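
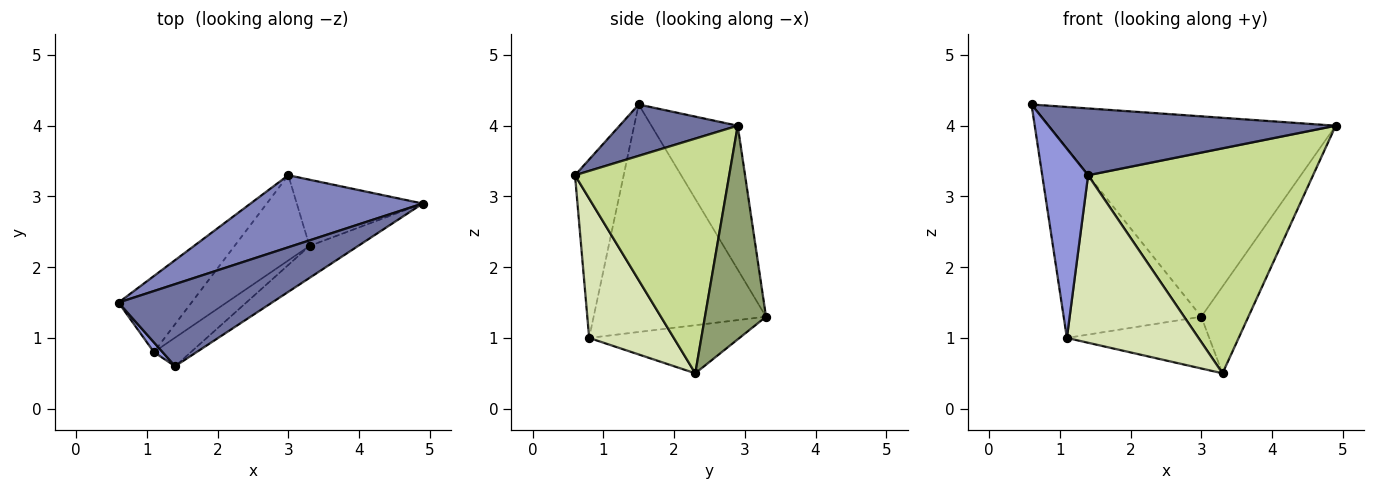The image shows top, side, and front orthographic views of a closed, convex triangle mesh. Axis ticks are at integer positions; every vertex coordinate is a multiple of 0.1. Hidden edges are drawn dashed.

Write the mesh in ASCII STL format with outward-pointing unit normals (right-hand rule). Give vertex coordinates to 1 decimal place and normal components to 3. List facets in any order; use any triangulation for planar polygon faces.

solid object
 facet normal 0.251 -0.611 0.751
  outer loop
   vertex 1.4 0.6 3.3
   vertex 4.9 2.9 4.0
   vertex 0.6 1.5 4.3
  endloop
 endfacet
 facet normal -0.272 0.906 0.326
  outer loop
   vertex 3.0 3.3 1.3
   vertex 0.6 1.5 4.3
   vertex 4.9 2.9 4.0
  endloop
 endfacet
 facet normal -0.727 -0.686 0.035
  outer loop
   vertex 1.1 0.8 1.0
   vertex 1.4 0.6 3.3
   vertex 0.6 1.5 4.3
  endloop
 endfacet
 facet normal -0.758 0.605 -0.243
  outer loop
   vertex 1.1 0.8 1.0
   vertex 0.6 1.5 4.3
   vertex 3.0 3.3 1.3
  endloop
 endfacet
 facet normal 0.717 0.554 -0.423
  outer loop
   vertex 3.3 2.3 0.5
   vertex 3.0 3.3 1.3
   vertex 4.9 2.9 4.0
  endloop
 endfacet
 facet normal -0.481 0.455 -0.749
  outer loop
   vertex 3.3 2.3 0.5
   vertex 1.1 0.8 1.0
   vertex 3.0 3.3 1.3
  endloop
 endfacet
 facet normal 0.562 -0.819 -0.116
  outer loop
   vertex 3.3 2.3 0.5
   vertex 4.9 2.9 4.0
   vertex 1.4 0.6 3.3
  endloop
 endfacet
 facet normal 0.535 -0.833 -0.142
  outer loop
   vertex 3.3 2.3 0.5
   vertex 1.4 0.6 3.3
   vertex 1.1 0.8 1.0
  endloop
 endfacet
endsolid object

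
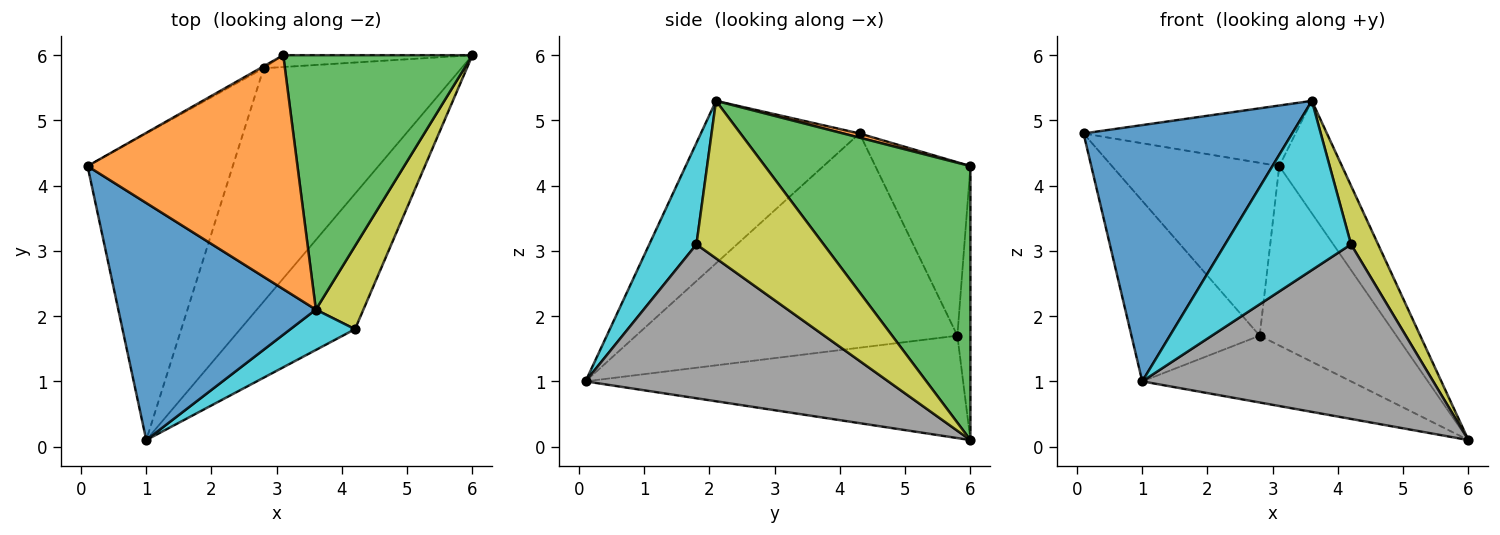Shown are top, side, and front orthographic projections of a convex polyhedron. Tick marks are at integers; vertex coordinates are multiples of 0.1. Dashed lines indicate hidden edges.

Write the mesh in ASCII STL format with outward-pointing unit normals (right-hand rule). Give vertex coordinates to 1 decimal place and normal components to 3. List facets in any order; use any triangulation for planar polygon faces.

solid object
 facet normal -0.488 -0.641 0.593
  outer loop
   vertex 3.6 2.1 5.3
   vertex 0.1 4.3 4.8
   vertex 1.0 0.1 1.0
  endloop
 endfacet
 facet normal 0.019 0.251 0.968
  outer loop
   vertex 3.1 6.0 4.3
   vertex 0.1 4.3 4.8
   vertex 3.6 2.1 5.3
  endloop
 endfacet
 facet normal 0.798 0.244 0.551
  outer loop
   vertex 3.1 6.0 4.3
   vertex 3.6 2.1 5.3
   vertex 6.0 6.0 0.1
  endloop
 endfacet
 facet normal -0.786 0.314 -0.533
  outer loop
   vertex 2.8 5.8 1.7
   vertex 1.0 0.1 1.0
   vertex 0.1 4.3 4.8
  endloop
 endfacet
 facet normal -0.446 0.246 -0.861
  outer loop
   vertex 2.8 5.8 1.7
   vertex 6.0 6.0 0.1
   vertex 1.0 0.1 1.0
  endloop
 endfacet
 facet normal -0.494 0.869 -0.010
  outer loop
   vertex 2.8 5.8 1.7
   vertex 0.1 4.3 4.8
   vertex 3.1 6.0 4.3
  endloop
 endfacet
 facet normal -0.095 0.993 -0.065
  outer loop
   vertex 2.8 5.8 1.7
   vertex 3.1 6.0 4.3
   vertex 6.0 6.0 0.1
  endloop
 endfacet
 facet normal 0.635 -0.610 -0.474
  outer loop
   vertex 4.2 1.8 3.1
   vertex 1.0 0.1 1.0
   vertex 6.0 6.0 0.1
  endloop
 endfacet
 facet normal 0.938 -0.200 0.283
  outer loop
   vertex 4.2 1.8 3.1
   vertex 6.0 6.0 0.1
   vertex 3.6 2.1 5.3
  endloop
 endfacet
 facet normal 0.342 -0.914 0.218
  outer loop
   vertex 4.2 1.8 3.1
   vertex 3.6 2.1 5.3
   vertex 1.0 0.1 1.0
  endloop
 endfacet
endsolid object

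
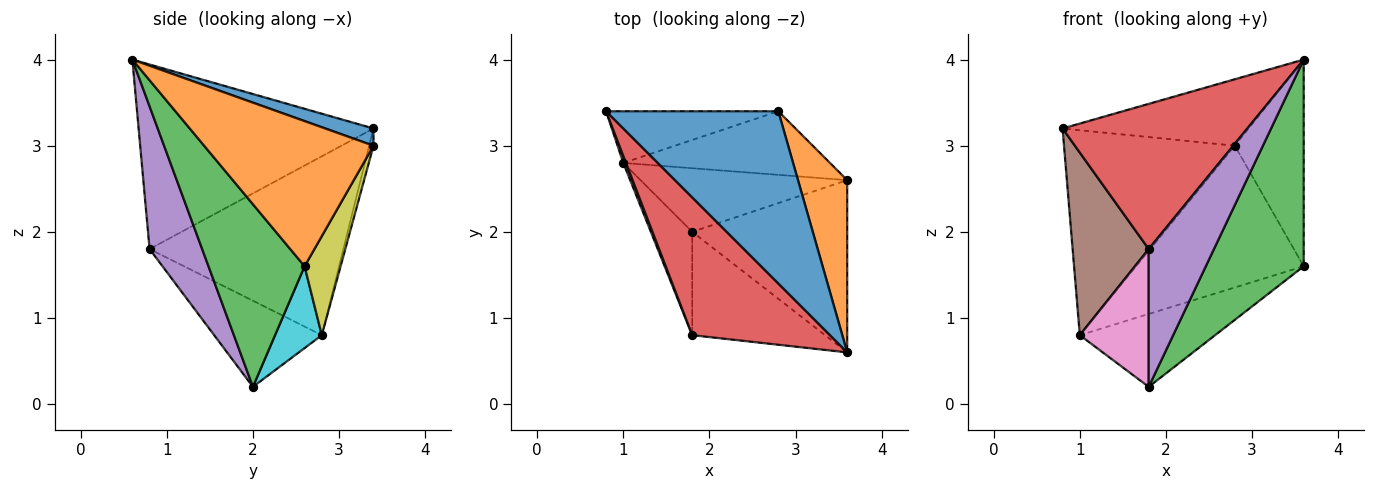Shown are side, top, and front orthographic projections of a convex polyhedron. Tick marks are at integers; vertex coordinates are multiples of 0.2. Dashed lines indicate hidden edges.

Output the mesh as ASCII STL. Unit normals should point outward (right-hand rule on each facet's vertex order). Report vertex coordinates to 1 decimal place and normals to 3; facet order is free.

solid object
 facet normal 0.093 0.358 0.929
  outer loop
   vertex 2.8 3.4 3.0
   vertex 0.8 3.4 3.2
   vertex 3.6 0.6 4.0
  endloop
 endfacet
 facet normal 0.884 0.359 0.300
  outer loop
   vertex 3.6 2.6 1.6
   vertex 2.8 3.4 3.0
   vertex 3.6 0.6 4.0
  endloop
 endfacet
 facet normal 0.602 -0.613 -0.511
  outer loop
   vertex 3.6 2.6 1.6
   vertex 3.6 0.6 4.0
   vertex 1.8 2.0 0.2
  endloop
 endfacet
 facet normal -0.678 -0.533 0.506
  outer loop
   vertex 1.8 0.8 1.8
   vertex 3.6 0.6 4.0
   vertex 0.8 3.4 3.2
  endloop
 endfacet
 facet normal 0.542 -0.672 -0.504
  outer loop
   vertex 1.8 0.8 1.8
   vertex 1.8 2.0 0.2
   vertex 3.6 0.6 4.0
  endloop
 endfacet
 facet normal -0.931 -0.365 0.014
  outer loop
   vertex 1.0 2.8 0.8
   vertex 1.8 0.8 1.8
   vertex 0.8 3.4 3.2
  endloop
 endfacet
 facet normal -0.781 -0.500 -0.375
  outer loop
   vertex 1.0 2.8 0.8
   vertex 1.8 2.0 0.2
   vertex 1.8 0.8 1.8
  endloop
 endfacet
 facet normal -0.024 0.969 -0.244
  outer loop
   vertex 1.0 2.8 0.8
   vertex 0.8 3.4 3.2
   vertex 2.8 3.4 3.0
  endloop
 endfacet
 facet normal 0.192 0.895 -0.402
  outer loop
   vertex 1.0 2.8 0.8
   vertex 2.8 3.4 3.0
   vertex 3.6 2.6 1.6
  endloop
 endfacet
 facet normal 0.252 0.729 -0.636
  outer loop
   vertex 1.0 2.8 0.8
   vertex 3.6 2.6 1.6
   vertex 1.8 2.0 0.2
  endloop
 endfacet
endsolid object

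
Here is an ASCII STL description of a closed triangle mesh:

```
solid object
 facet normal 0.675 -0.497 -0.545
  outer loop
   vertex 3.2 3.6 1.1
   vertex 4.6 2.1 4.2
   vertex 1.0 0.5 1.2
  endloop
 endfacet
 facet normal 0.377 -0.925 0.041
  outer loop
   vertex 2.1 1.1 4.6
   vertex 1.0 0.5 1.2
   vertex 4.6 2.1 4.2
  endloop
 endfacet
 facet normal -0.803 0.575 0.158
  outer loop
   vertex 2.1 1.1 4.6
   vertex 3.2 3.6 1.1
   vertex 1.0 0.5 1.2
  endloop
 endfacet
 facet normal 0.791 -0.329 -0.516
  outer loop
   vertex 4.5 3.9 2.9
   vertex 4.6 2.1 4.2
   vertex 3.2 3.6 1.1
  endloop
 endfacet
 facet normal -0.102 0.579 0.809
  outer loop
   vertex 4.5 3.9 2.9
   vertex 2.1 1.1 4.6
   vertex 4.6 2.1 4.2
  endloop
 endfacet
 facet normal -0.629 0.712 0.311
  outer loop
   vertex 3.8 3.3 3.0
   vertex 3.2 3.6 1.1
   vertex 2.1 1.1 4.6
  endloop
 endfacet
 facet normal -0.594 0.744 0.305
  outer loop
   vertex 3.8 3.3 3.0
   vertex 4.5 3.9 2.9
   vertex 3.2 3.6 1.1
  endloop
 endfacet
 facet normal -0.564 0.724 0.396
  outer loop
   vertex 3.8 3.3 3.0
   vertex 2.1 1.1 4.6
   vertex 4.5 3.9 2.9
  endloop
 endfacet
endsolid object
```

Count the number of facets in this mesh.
8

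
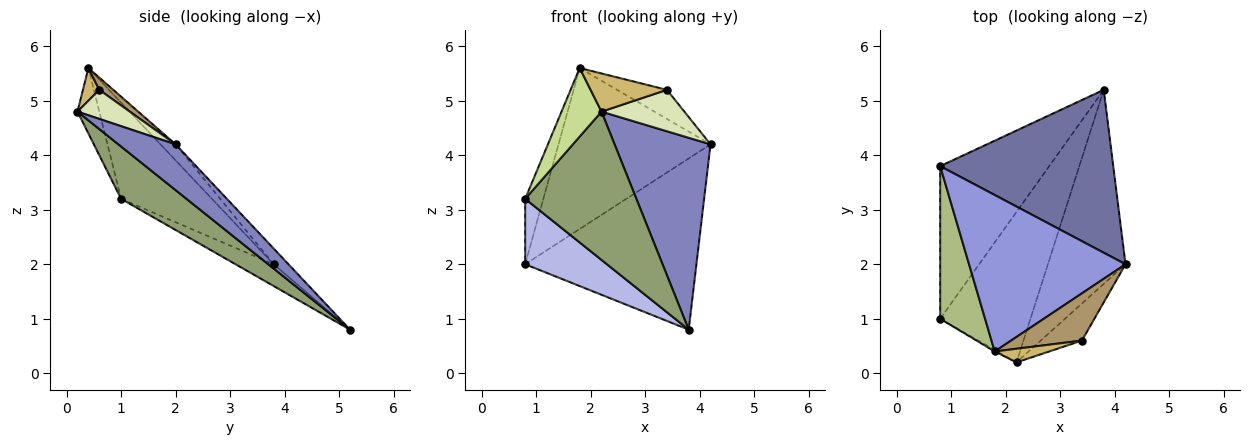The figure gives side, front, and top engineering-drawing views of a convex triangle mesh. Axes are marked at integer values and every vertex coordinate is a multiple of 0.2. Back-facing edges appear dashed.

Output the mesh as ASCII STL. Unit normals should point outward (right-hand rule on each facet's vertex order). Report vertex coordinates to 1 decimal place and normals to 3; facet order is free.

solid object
 facet normal -0.062 0.723 0.688
  outer loop
   vertex 3.8 5.2 0.8
   vertex 0.8 3.8 2.0
   vertex 4.2 2.0 4.2
  endloop
 endfacet
 facet normal 0.387 -0.648 -0.656
  outer loop
   vertex 2.2 0.2 4.8
   vertex 3.8 5.2 0.8
   vertex 4.2 2.0 4.2
  endloop
 endfacet
 facet normal -0.071 0.715 0.695
  outer loop
   vertex 1.8 0.4 5.6
   vertex 4.2 2.0 4.2
   vertex 0.8 3.8 2.0
  endloop
 endfacet
 facet normal -0.181 -0.387 -0.904
  outer loop
   vertex 0.8 1.0 3.2
   vertex 0.8 3.8 2.0
   vertex 3.8 5.2 0.8
  endloop
 endfacet
 facet normal 0.382 -0.649 -0.658
  outer loop
   vertex 0.8 1.0 3.2
   vertex 3.8 5.2 0.8
   vertex 2.2 0.2 4.8
  endloop
 endfacet
 facet normal -0.892 0.178 0.416
  outer loop
   vertex 0.8 1.0 3.2
   vertex 1.8 0.4 5.6
   vertex 0.8 3.8 2.0
  endloop
 endfacet
 facet normal -0.479 -0.878 -0.020
  outer loop
   vertex 0.8 1.0 3.2
   vertex 2.2 0.2 4.8
   vertex 1.8 0.4 5.6
  endloop
 endfacet
 facet normal 0.426 -0.674 -0.603
  outer loop
   vertex 3.4 0.6 5.2
   vertex 2.2 0.2 4.8
   vertex 4.2 2.0 4.2
  endloop
 endfacet
 facet normal 0.146 0.518 0.843
  outer loop
   vertex 3.4 0.6 5.2
   vertex 4.2 2.0 4.2
   vertex 1.8 0.4 5.6
  endloop
 endfacet
 facet normal 0.198 -0.923 0.330
  outer loop
   vertex 3.4 0.6 5.2
   vertex 1.8 0.4 5.6
   vertex 2.2 0.2 4.8
  endloop
 endfacet
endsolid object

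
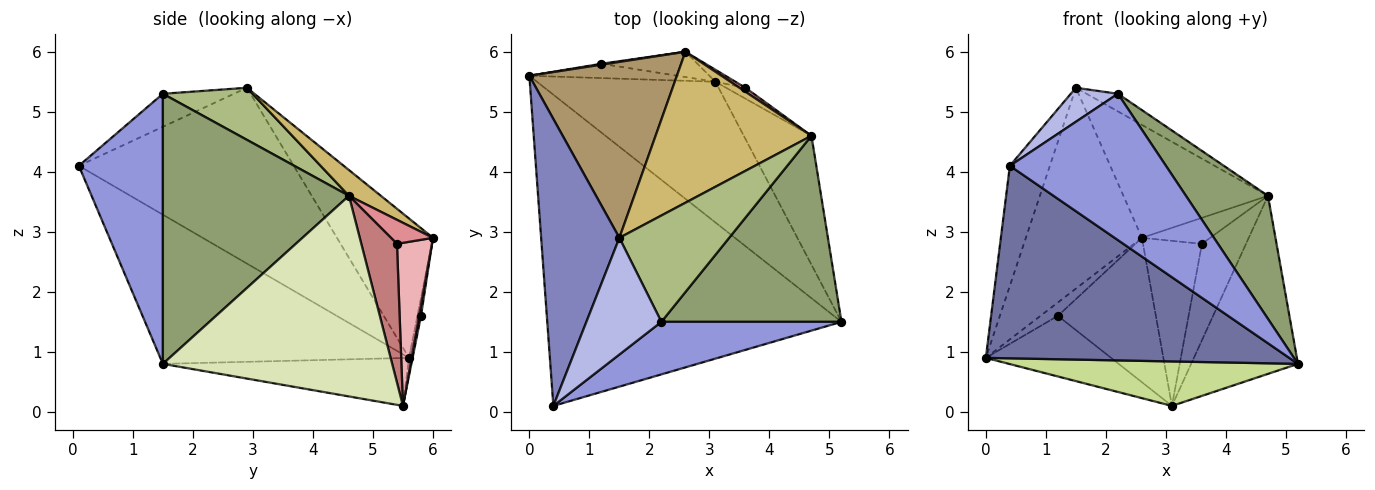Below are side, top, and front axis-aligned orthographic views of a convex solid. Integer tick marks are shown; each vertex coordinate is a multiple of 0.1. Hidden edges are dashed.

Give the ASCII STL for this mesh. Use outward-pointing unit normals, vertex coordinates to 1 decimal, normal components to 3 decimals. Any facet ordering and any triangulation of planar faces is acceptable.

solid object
 facet normal -0.396 -0.483 -0.781
  outer loop
   vertex 0.4 0.1 4.1
   vertex 0.0 5.6 0.9
   vertex 5.2 1.5 0.8
  endloop
 endfacet
 facet normal -0.901 0.168 0.401
  outer loop
   vertex 1.5 2.9 5.4
   vertex 0.0 5.6 0.9
   vertex 0.4 0.1 4.1
  endloop
 endfacet
 facet normal 0.452 -0.840 0.301
  outer loop
   vertex 2.2 1.5 5.3
   vertex 0.4 0.1 4.1
   vertex 5.2 1.5 0.8
  endloop
 endfacet
 facet normal -0.389 -0.258 0.884
  outer loop
   vertex 2.2 1.5 5.3
   vertex 1.5 2.9 5.4
   vertex 0.4 0.1 4.1
  endloop
 endfacet
 facet normal 0.781 -0.344 0.521
  outer loop
   vertex 2.2 1.5 5.3
   vertex 5.2 1.5 0.8
   vertex 4.7 4.6 3.6
  endloop
 endfacet
 facet normal 0.424 0.148 0.894
  outer loop
   vertex 2.2 1.5 5.3
   vertex 4.7 4.6 3.6
   vertex 1.5 2.9 5.4
  endloop
 endfacet
 facet normal -0.248 -0.292 -0.924
  outer loop
   vertex 3.1 5.5 0.1
   vertex 5.2 1.5 0.8
   vertex 0.0 5.6 0.9
  endloop
 endfacet
 facet normal 0.867 0.404 -0.292
  outer loop
   vertex 3.1 5.5 0.1
   vertex 4.7 4.6 3.6
   vertex 5.2 1.5 0.8
  endloop
 endfacet
 facet normal -0.529 0.639 0.559
  outer loop
   vertex 2.6 6.0 2.9
   vertex 0.0 5.6 0.9
   vertex 1.5 2.9 5.4
  endloop
 endfacet
 facet normal 0.131 0.594 0.794
  outer loop
   vertex 2.6 6.0 2.9
   vertex 1.5 2.9 5.4
   vertex 4.7 4.6 3.6
  endloop
 endfacet
 facet normal -0.028 0.973 -0.230
  outer loop
   vertex 1.2 5.8 1.6
   vertex 3.1 5.5 0.1
   vertex 0.0 5.6 0.9
  endloop
 endfacet
 facet normal -0.202 0.977 0.067
  outer loop
   vertex 1.2 5.8 1.6
   vertex 0.0 5.6 0.9
   vertex 2.6 6.0 2.9
  endloop
 endfacet
 facet normal 0.019 0.985 -0.172
  outer loop
   vertex 1.2 5.8 1.6
   vertex 2.6 6.0 2.9
   vertex 3.1 5.5 0.1
  endloop
 endfacet
 facet normal 0.627 0.774 -0.087
  outer loop
   vertex 3.6 5.4 2.8
   vertex 4.7 4.6 3.6
   vertex 3.1 5.5 0.1
  endloop
 endfacet
 facet normal 0.520 0.844 0.130
  outer loop
   vertex 3.6 5.4 2.8
   vertex 2.6 6.0 2.9
   vertex 4.7 4.6 3.6
  endloop
 endfacet
 facet normal 0.509 0.859 -0.062
  outer loop
   vertex 3.6 5.4 2.8
   vertex 3.1 5.5 0.1
   vertex 2.6 6.0 2.9
  endloop
 endfacet
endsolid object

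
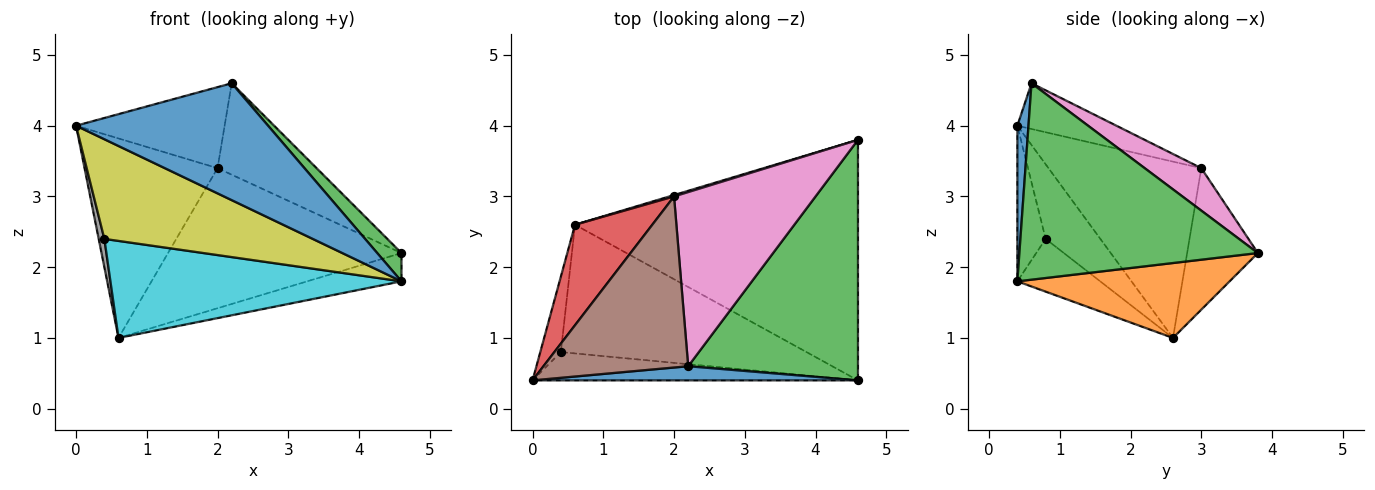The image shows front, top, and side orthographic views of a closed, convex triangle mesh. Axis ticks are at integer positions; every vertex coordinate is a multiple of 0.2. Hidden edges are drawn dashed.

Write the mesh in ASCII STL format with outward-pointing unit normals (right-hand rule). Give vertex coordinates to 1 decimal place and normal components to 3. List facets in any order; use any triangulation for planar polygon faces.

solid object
 facet normal 0.057 -0.991 0.120
  outer loop
   vertex 4.6 0.4 1.8
   vertex 2.2 0.6 4.6
   vertex 0.0 0.4 4.0
  endloop
 endfacet
 facet normal 0.254 0.113 -0.961
  outer loop
   vertex 4.6 0.4 1.8
   vertex 0.6 2.6 1.0
   vertex 4.6 3.8 2.2
  endloop
 endfacet
 facet normal 0.754 -0.077 0.652
  outer loop
   vertex 4.6 0.4 1.8
   vertex 4.6 3.8 2.2
   vertex 2.2 0.6 4.6
  endloop
 endfacet
 facet normal -0.716 0.623 0.314
  outer loop
   vertex 2.0 3.0 3.4
   vertex 0.6 2.6 1.0
   vertex 0.0 0.4 4.0
  endloop
 endfacet
 facet normal -0.290 0.957 0.010
  outer loop
   vertex 2.0 3.0 3.4
   vertex 4.6 3.8 2.2
   vertex 0.6 2.6 1.0
  endloop
 endfacet
 facet normal -0.274 0.412 0.869
  outer loop
   vertex 2.0 3.0 3.4
   vertex 0.0 0.4 4.0
   vertex 2.2 0.6 4.6
  endloop
 endfacet
 facet normal 0.257 0.449 0.856
  outer loop
   vertex 2.0 3.0 3.4
   vertex 2.2 0.6 4.6
   vertex 4.6 3.8 2.2
  endloop
 endfacet
 facet normal -0.959 -0.099 -0.265
  outer loop
   vertex 0.4 0.8 2.4
   vertex 0.0 0.4 4.0
   vertex 0.6 2.6 1.0
  endloop
 endfacet
 facet normal -0.130 -0.954 -0.271
  outer loop
   vertex 0.4 0.8 2.4
   vertex 4.6 0.4 1.8
   vertex 0.0 0.4 4.0
  endloop
 endfacet
 facet normal -0.169 -0.593 -0.787
  outer loop
   vertex 0.4 0.8 2.4
   vertex 0.6 2.6 1.0
   vertex 4.6 0.4 1.8
  endloop
 endfacet
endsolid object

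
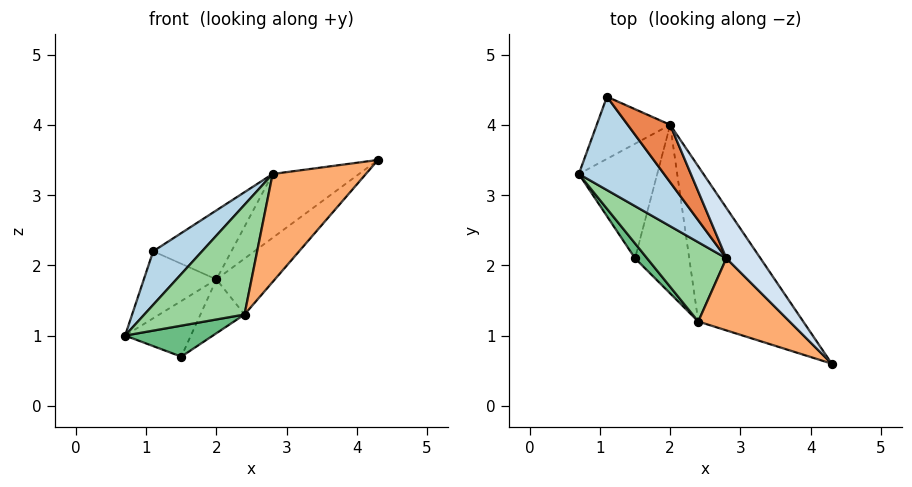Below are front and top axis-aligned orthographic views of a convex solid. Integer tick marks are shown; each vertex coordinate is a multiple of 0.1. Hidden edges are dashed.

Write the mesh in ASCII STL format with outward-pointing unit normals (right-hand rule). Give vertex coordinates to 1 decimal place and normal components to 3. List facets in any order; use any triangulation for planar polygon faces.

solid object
 facet normal 0.024 0.733 -0.680
  outer loop
   vertex 2.0 4.0 1.8
   vertex 0.7 3.3 1.0
   vertex 1.1 4.4 2.2
  endloop
 endfacet
 facet normal 0.303 0.416 -0.857
  outer loop
   vertex 2.0 4.0 1.8
   vertex 1.5 2.1 0.7
   vertex 0.7 3.3 1.0
  endloop
 endfacet
 facet normal -0.777 -0.313 0.546
  outer loop
   vertex 2.8 2.1 3.3
   vertex 1.1 4.4 2.2
   vertex 0.7 3.3 1.0
  endloop
 endfacet
 facet normal 0.575 0.642 0.507
  outer loop
   vertex 2.8 2.1 3.3
   vertex 4.3 0.6 3.5
   vertex 2.0 4.0 1.8
  endloop
 endfacet
 facet normal 0.531 0.651 0.542
  outer loop
   vertex 2.8 2.1 3.3
   vertex 2.0 4.0 1.8
   vertex 1.1 4.4 2.2
  endloop
 endfacet
 facet normal -0.671 -0.616 0.412
  outer loop
   vertex 2.4 1.2 1.3
   vertex 4.3 0.6 3.5
   vertex 2.8 2.1 3.3
  endloop
 endfacet
 facet normal 0.767 0.217 -0.603
  outer loop
   vertex 2.4 1.2 1.3
   vertex 2.0 4.0 1.8
   vertex 4.3 0.6 3.5
  endloop
 endfacet
 facet normal 0.685 0.222 -0.694
  outer loop
   vertex 2.4 1.2 1.3
   vertex 1.5 2.1 0.7
   vertex 2.0 4.0 1.8
  endloop
 endfacet
 facet normal -0.766 -0.580 0.278
  outer loop
   vertex 2.4 1.2 1.3
   vertex 0.7 3.3 1.0
   vertex 1.5 2.1 0.7
  endloop
 endfacet
 facet normal -0.741 -0.544 0.393
  outer loop
   vertex 2.4 1.2 1.3
   vertex 2.8 2.1 3.3
   vertex 0.7 3.3 1.0
  endloop
 endfacet
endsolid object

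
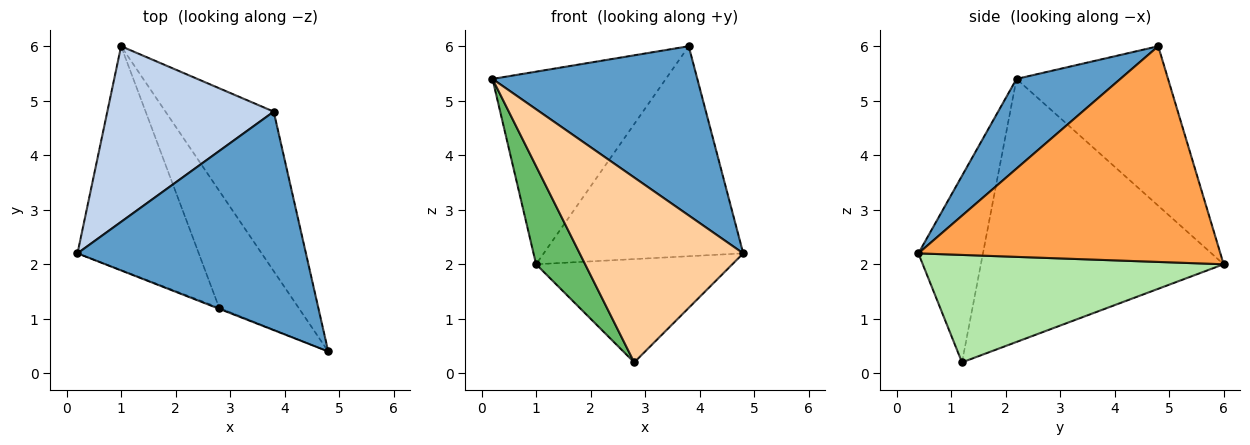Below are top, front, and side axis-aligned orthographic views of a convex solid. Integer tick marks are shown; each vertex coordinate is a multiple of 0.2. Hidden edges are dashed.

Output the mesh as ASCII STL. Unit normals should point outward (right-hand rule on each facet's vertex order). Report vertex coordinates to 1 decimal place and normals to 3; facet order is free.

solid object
 facet normal 0.296 -0.585 0.755
  outer loop
   vertex 3.8 4.8 6.0
   vertex 0.2 2.2 5.4
   vertex 4.8 0.4 2.2
  endloop
 endfacet
 facet normal -0.543 0.621 0.566
  outer loop
   vertex 3.8 4.8 6.0
   vertex 1.0 6.0 2.0
   vertex 0.2 2.2 5.4
  endloop
 endfacet
 facet normal 0.770 0.508 -0.386
  outer loop
   vertex 3.8 4.8 6.0
   vertex 4.8 0.4 2.2
   vertex 1.0 6.0 2.0
  endloop
 endfacet
 facet normal -0.367 -0.930 -0.005
  outer loop
   vertex 2.8 1.2 0.2
   vertex 4.8 0.4 2.2
   vertex 0.2 2.2 5.4
  endloop
 endfacet
 facet normal -0.893 -0.180 -0.412
  outer loop
   vertex 2.8 1.2 0.2
   vertex 0.2 2.2 5.4
   vertex 1.0 6.0 2.0
  endloop
 endfacet
 facet normal 0.712 0.464 -0.526
  outer loop
   vertex 2.8 1.2 0.2
   vertex 1.0 6.0 2.0
   vertex 4.8 0.4 2.2
  endloop
 endfacet
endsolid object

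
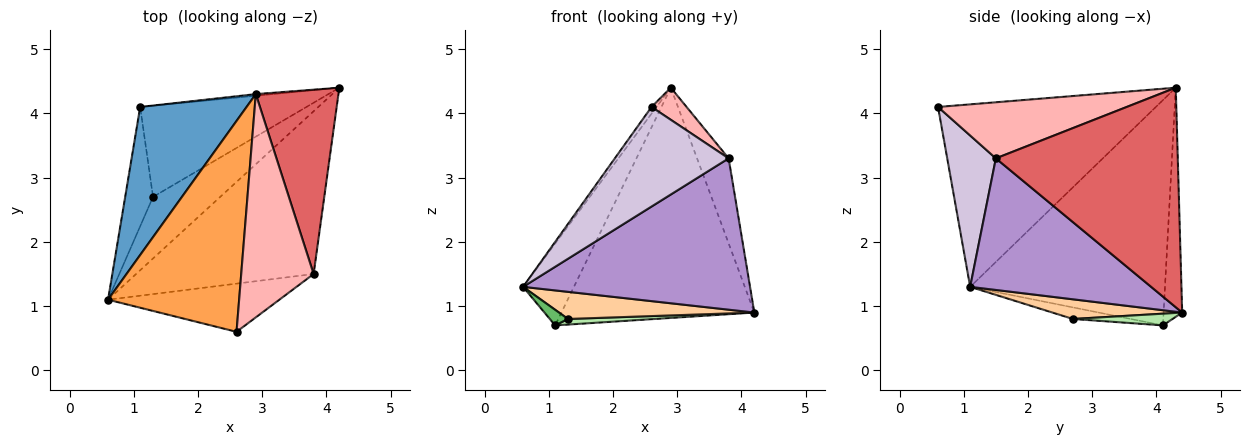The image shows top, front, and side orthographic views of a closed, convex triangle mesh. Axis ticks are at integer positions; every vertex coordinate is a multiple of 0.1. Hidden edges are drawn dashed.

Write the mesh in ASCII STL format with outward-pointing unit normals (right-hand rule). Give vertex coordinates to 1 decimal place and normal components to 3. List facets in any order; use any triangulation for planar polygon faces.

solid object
 facet normal -0.880 0.230 0.416
  outer loop
   vertex 2.9 4.3 4.4
   vertex 1.1 4.1 0.7
   vertex 0.6 1.1 1.3
  endloop
 endfacet
 facet normal -0.096 0.995 -0.007
  outer loop
   vertex 2.9 4.3 4.4
   vertex 4.2 4.4 0.9
   vertex 1.1 4.1 0.7
  endloop
 endfacet
 facet normal -0.812 0.019 0.583
  outer loop
   vertex 2.6 0.6 4.1
   vertex 2.9 4.3 4.4
   vertex 0.6 1.1 1.3
  endloop
 endfacet
 facet normal 0.259 -0.389 -0.884
  outer loop
   vertex 1.3 2.7 0.8
   vertex 4.2 4.4 0.9
   vertex 0.6 1.1 1.3
  endloop
 endfacet
 facet normal -0.381 -0.120 -0.917
  outer loop
   vertex 1.3 2.7 0.8
   vertex 0.6 1.1 1.3
   vertex 1.1 4.1 0.7
  endloop
 endfacet
 facet normal 0.070 -0.061 -0.996
  outer loop
   vertex 1.3 2.7 0.8
   vertex 1.1 4.1 0.7
   vertex 4.2 4.4 0.9
  endloop
 endfacet
 facet normal 0.924 0.160 0.348
  outer loop
   vertex 3.8 1.5 3.3
   vertex 4.2 4.4 0.9
   vertex 2.9 4.3 4.4
  endloop
 endfacet
 facet normal 0.608 -0.113 0.786
  outer loop
   vertex 3.8 1.5 3.3
   vertex 2.9 4.3 4.4
   vertex 2.6 0.6 4.1
  endloop
 endfacet
 facet normal 0.477 -0.598 -0.644
  outer loop
   vertex 3.8 1.5 3.3
   vertex 0.6 1.1 1.3
   vertex 4.2 4.4 0.9
  endloop
 endfacet
 facet normal 0.359 -0.840 -0.407
  outer loop
   vertex 3.8 1.5 3.3
   vertex 2.6 0.6 4.1
   vertex 0.6 1.1 1.3
  endloop
 endfacet
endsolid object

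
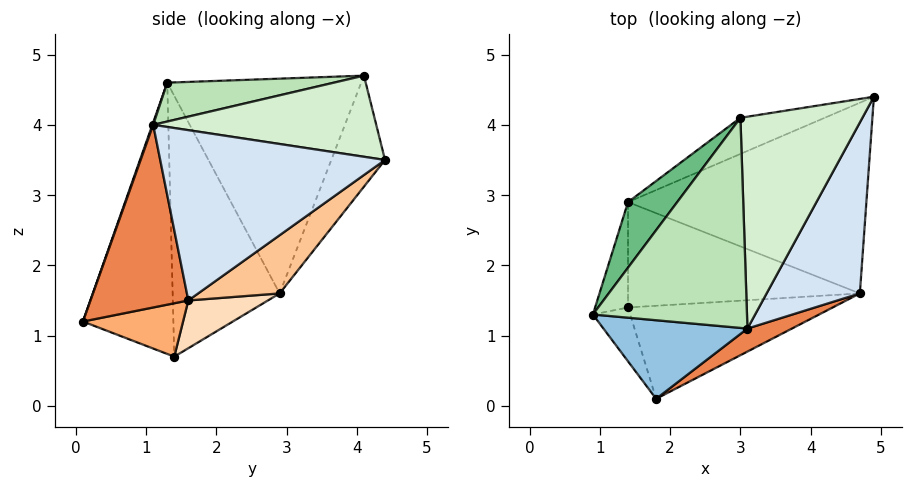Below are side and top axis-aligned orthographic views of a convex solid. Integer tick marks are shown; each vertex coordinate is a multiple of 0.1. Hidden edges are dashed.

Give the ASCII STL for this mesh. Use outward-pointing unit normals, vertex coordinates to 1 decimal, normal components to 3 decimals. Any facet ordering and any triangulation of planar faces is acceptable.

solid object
 facet normal -0.933 -0.336 -0.128
  outer loop
   vertex 1.4 1.4 0.7
   vertex 1.8 0.1 1.2
   vertex 0.9 1.3 4.6
  endloop
 endfacet
 facet normal 0.005 -0.943 0.334
  outer loop
   vertex 3.1 1.1 4.0
   vertex 0.9 1.3 4.6
   vertex 1.8 0.1 1.2
  endloop
 endfacet
 facet normal -0.989 0.075 -0.125
  outer loop
   vertex 1.4 2.9 1.6
   vertex 1.4 1.4 0.7
   vertex 0.9 1.3 4.6
  endloop
 endfacet
 facet normal 0.813 -0.376 0.445
  outer loop
   vertex 4.7 1.6 1.5
   vertex 4.9 4.4 3.5
   vertex 3.1 1.1 4.0
  endloop
 endfacet
 facet normal 0.448 -0.887 0.109
  outer loop
   vertex 4.7 1.6 1.5
   vertex 3.1 1.1 4.0
   vertex 1.8 0.1 1.2
  endloop
 endfacet
 facet normal 0.242 -0.282 -0.928
  outer loop
   vertex 4.7 1.6 1.5
   vertex 1.8 0.1 1.2
   vertex 1.4 1.4 0.7
  endloop
 endfacet
 facet normal 0.196 0.561 -0.804
  outer loop
   vertex 4.7 1.6 1.5
   vertex 1.4 2.9 1.6
   vertex 4.9 4.4 3.5
  endloop
 endfacet
 facet normal 0.174 0.507 -0.844
  outer loop
   vertex 4.7 1.6 1.5
   vertex 1.4 1.4 0.7
   vertex 1.4 2.9 1.6
  endloop
 endfacet
 facet normal -0.790 0.586 0.181
  outer loop
   vertex 3.0 4.1 4.7
   vertex 1.4 2.9 1.6
   vertex 0.9 1.3 4.6
  endloop
 endfacet
 facet normal -0.284 0.934 -0.215
  outer loop
   vertex 3.0 4.1 4.7
   vertex 4.9 4.4 3.5
   vertex 1.4 2.9 1.6
  endloop
 endfacet
 facet normal 0.239 -0.213 0.947
  outer loop
   vertex 3.0 4.1 4.7
   vertex 0.9 1.3 4.6
   vertex 3.1 1.1 4.0
  endloop
 endfacet
 facet normal 0.545 -0.173 0.820
  outer loop
   vertex 3.0 4.1 4.7
   vertex 3.1 1.1 4.0
   vertex 4.9 4.4 3.5
  endloop
 endfacet
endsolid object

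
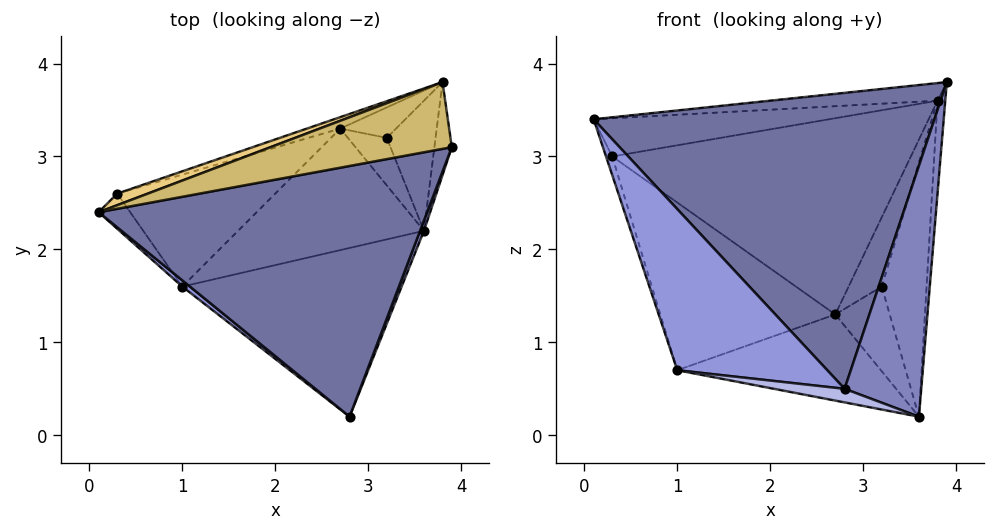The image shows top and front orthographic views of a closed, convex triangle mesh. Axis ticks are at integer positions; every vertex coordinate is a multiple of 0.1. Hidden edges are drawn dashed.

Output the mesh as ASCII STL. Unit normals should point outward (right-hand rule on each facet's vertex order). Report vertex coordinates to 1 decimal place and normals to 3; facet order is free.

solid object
 facet normal 0.072 -0.761 0.645
  outer loop
   vertex 2.8 0.2 0.5
   vertex 3.9 3.1 3.8
   vertex 0.1 2.4 3.4
  endloop
 endfacet
 facet normal 0.929 -0.369 0.015
  outer loop
   vertex 3.6 2.2 0.2
   vertex 3.9 3.1 3.8
   vertex 2.8 0.2 0.5
  endloop
 endfacet
 facet normal -0.612 -0.791 0.030
  outer loop
   vertex 1.0 1.6 0.7
   vertex 2.8 0.2 0.5
   vertex 0.1 2.4 3.4
  endloop
 endfacet
 facet normal -0.171 -0.079 -0.982
  outer loop
   vertex 1.0 1.6 0.7
   vertex 3.6 2.2 0.2
   vertex 2.8 0.2 0.5
  endloop
 endfacet
 facet normal -0.279 0.555 -0.783
  outer loop
   vertex 2.7 3.3 1.3
   vertex 3.6 2.2 0.2
   vertex 1.0 1.6 0.7
  endloop
 endfacet
 facet normal -0.913 0.191 -0.361
  outer loop
   vertex 0.3 2.6 3.0
   vertex 1.0 1.6 0.7
   vertex 0.1 2.4 3.4
  endloop
 endfacet
 facet normal -0.537 0.702 -0.468
  outer loop
   vertex 0.3 2.6 3.0
   vertex 2.7 3.3 1.3
   vertex 1.0 1.6 0.7
  endloop
 endfacet
 facet normal 0.988 0.110 -0.110
  outer loop
   vertex 3.8 3.8 3.6
   vertex 3.9 3.1 3.8
   vertex 3.6 2.2 0.2
  endloop
 endfacet
 facet normal -0.315 0.947 -0.055
  outer loop
   vertex 3.8 3.8 3.6
   vertex 2.7 3.3 1.3
   vertex 0.3 2.6 3.0
  endloop
 endfacet
 facet normal -0.147 0.252 0.956
  outer loop
   vertex 3.8 3.8 3.6
   vertex 0.1 2.4 3.4
   vertex 3.9 3.1 3.8
  endloop
 endfacet
 facet normal -0.353 0.895 0.271
  outer loop
   vertex 3.8 3.8 3.6
   vertex 0.3 2.6 3.0
   vertex 0.1 2.4 3.4
  endloop
 endfacet
 facet normal 0.424 0.790 -0.443
  outer loop
   vertex 3.2 3.2 1.6
   vertex 3.6 2.2 0.2
   vertex 2.7 3.3 1.3
  endloop
 endfacet
 facet normal 0.533 0.753 -0.386
  outer loop
   vertex 3.2 3.2 1.6
   vertex 3.8 3.8 3.6
   vertex 3.6 2.2 0.2
  endloop
 endfacet
 facet normal 0.391 0.843 -0.370
  outer loop
   vertex 3.2 3.2 1.6
   vertex 2.7 3.3 1.3
   vertex 3.8 3.8 3.6
  endloop
 endfacet
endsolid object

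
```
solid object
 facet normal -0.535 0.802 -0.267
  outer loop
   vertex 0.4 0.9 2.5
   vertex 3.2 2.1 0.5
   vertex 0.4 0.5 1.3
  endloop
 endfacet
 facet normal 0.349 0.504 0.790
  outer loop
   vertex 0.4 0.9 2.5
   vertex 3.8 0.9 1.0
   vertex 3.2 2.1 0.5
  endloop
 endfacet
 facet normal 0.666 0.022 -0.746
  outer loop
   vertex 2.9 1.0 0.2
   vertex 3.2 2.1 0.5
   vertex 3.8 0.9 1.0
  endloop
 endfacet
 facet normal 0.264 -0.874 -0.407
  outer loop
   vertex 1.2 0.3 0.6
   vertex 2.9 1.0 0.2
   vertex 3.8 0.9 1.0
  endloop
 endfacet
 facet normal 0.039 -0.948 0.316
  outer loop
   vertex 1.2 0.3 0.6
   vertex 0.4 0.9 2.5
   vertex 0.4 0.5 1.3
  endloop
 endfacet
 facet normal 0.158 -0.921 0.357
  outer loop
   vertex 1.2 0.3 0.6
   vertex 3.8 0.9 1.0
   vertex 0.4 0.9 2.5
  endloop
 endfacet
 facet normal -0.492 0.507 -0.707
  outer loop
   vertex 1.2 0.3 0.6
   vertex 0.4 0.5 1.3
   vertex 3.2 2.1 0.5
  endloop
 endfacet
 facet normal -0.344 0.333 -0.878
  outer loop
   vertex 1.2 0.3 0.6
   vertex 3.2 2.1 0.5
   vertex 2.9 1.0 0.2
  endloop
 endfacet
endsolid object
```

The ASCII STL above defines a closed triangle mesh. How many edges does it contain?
12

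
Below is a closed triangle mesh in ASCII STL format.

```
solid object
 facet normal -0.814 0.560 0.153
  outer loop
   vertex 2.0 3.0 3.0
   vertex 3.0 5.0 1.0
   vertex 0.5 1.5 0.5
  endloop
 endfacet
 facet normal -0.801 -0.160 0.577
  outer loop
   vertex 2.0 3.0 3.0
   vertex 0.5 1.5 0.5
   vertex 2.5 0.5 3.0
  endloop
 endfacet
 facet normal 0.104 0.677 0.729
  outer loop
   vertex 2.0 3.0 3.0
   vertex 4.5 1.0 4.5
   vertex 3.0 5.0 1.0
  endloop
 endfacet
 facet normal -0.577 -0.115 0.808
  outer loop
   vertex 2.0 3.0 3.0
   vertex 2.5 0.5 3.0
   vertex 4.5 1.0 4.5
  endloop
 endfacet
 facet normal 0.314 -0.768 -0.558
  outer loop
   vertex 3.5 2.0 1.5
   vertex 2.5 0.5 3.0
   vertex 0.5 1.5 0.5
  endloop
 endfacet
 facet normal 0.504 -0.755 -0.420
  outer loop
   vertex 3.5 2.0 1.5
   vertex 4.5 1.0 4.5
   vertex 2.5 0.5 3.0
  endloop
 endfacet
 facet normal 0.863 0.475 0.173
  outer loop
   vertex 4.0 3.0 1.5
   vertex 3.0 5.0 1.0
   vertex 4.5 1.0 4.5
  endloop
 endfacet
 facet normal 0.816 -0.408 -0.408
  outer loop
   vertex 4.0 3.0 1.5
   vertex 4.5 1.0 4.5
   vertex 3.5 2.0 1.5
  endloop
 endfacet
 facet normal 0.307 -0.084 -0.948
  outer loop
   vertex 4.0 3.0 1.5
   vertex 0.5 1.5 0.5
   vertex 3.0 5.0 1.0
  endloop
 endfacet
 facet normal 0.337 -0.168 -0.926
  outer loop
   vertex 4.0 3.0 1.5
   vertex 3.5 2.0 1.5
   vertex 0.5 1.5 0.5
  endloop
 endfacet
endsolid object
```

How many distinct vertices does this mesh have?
7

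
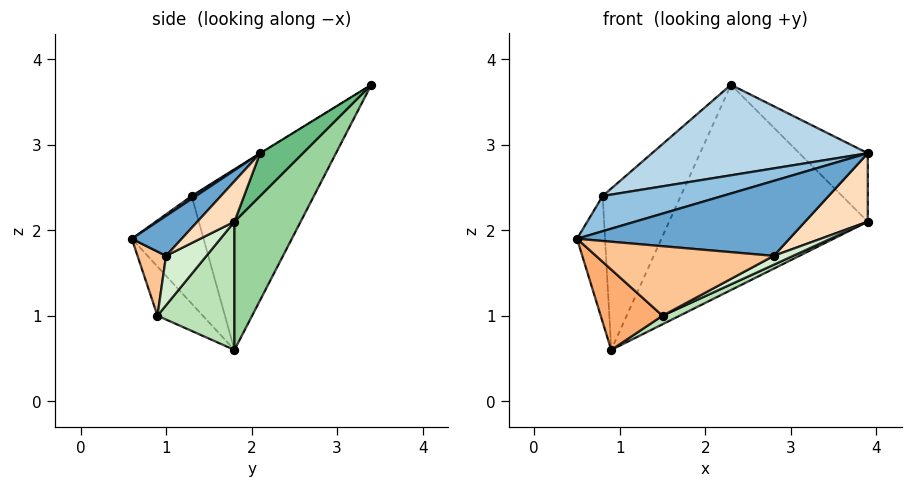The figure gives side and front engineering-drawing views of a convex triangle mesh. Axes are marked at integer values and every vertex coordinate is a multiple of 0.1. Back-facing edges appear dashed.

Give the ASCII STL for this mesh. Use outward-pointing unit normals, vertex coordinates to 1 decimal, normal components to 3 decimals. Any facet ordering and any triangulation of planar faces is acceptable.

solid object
 facet normal 0.189 -0.804 0.564
  outer loop
   vertex 2.8 1.0 1.7
   vertex 3.9 2.1 2.9
   vertex 0.5 0.6 1.9
  endloop
 endfacet
 facet normal 0.021 -0.587 0.809
  outer loop
   vertex 0.8 1.3 2.4
   vertex 0.5 0.6 1.9
   vertex 3.9 2.1 2.9
  endloop
 endfacet
 facet normal -0.002 -0.526 0.851
  outer loop
   vertex 0.8 1.3 2.4
   vertex 3.9 2.1 2.9
   vertex 2.3 3.4 3.7
  endloop
 endfacet
 facet normal -0.930 0.363 0.049
  outer loop
   vertex 0.8 1.3 2.4
   vertex 0.9 1.8 0.6
   vertex 0.5 0.6 1.9
  endloop
 endfacet
 facet normal -0.838 0.536 0.102
  outer loop
   vertex 0.8 1.3 2.4
   vertex 2.3 3.4 3.7
   vertex 0.9 1.8 0.6
  endloop
 endfacet
 facet normal -0.434 -0.591 -0.680
  outer loop
   vertex 1.5 0.9 1.0
   vertex 0.5 0.6 1.9
   vertex 0.9 1.8 0.6
  endloop
 endfacet
 facet normal 0.157 -0.976 -0.151
  outer loop
   vertex 1.5 0.9 1.0
   vertex 2.8 1.0 1.7
   vertex 0.5 0.6 1.9
  endloop
 endfacet
 facet normal 0.484 -0.819 0.307
  outer loop
   vertex 3.9 1.8 2.1
   vertex 3.9 2.1 2.9
   vertex 2.8 1.0 1.7
  endloop
 endfacet
 facet normal 0.505 0.808 -0.303
  outer loop
   vertex 3.9 1.8 2.1
   vertex 2.3 3.4 3.7
   vertex 3.9 2.1 2.9
  endloop
 endfacet
 facet normal 0.267 0.802 -0.535
  outer loop
   vertex 3.9 1.8 2.1
   vertex 0.9 1.8 0.6
   vertex 2.3 3.4 3.7
  endloop
 endfacet
 facet normal 0.445 -0.099 -0.890
  outer loop
   vertex 3.9 1.8 2.1
   vertex 1.5 0.9 1.0
   vertex 0.9 1.8 0.6
  endloop
 endfacet
 facet normal 0.475 -0.228 -0.850
  outer loop
   vertex 3.9 1.8 2.1
   vertex 2.8 1.0 1.7
   vertex 1.5 0.9 1.0
  endloop
 endfacet
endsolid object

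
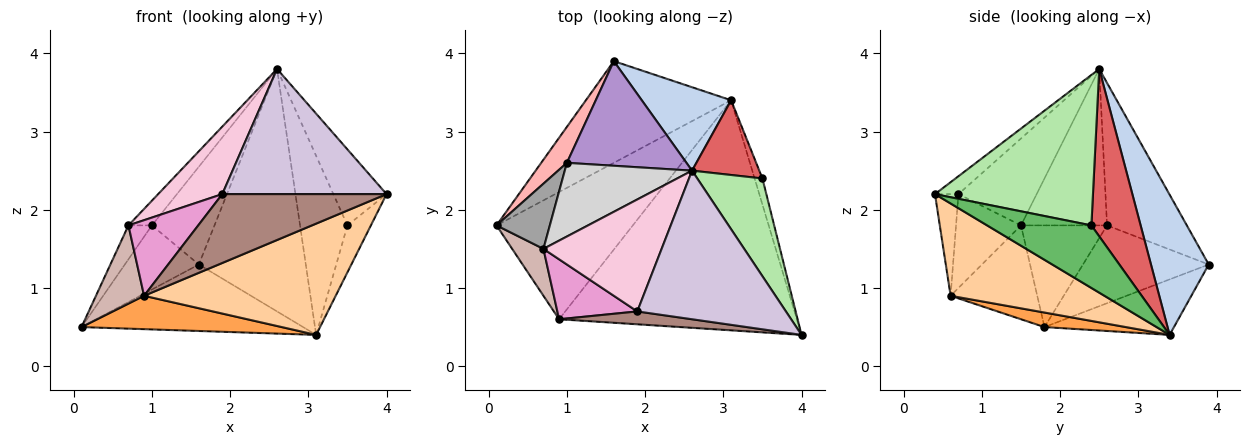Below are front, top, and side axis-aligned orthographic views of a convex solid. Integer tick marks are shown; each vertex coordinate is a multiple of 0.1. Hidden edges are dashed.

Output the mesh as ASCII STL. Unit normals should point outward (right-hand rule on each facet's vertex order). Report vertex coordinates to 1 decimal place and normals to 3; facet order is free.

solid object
 facet normal -0.305 0.521 -0.797
  outer loop
   vertex 1.6 3.9 1.3
   vertex 3.1 3.4 0.4
   vertex 0.1 1.8 0.5
  endloop
 endfacet
 facet normal 0.455 0.842 0.290
  outer loop
   vertex 1.6 3.9 1.3
   vertex 2.6 2.5 3.8
   vertex 3.1 3.4 0.4
  endloop
 endfacet
 facet normal 0.103 -0.252 -0.962
  outer loop
   vertex 0.9 0.6 0.9
   vertex 0.1 1.8 0.5
   vertex 3.1 3.4 0.4
  endloop
 endfacet
 facet normal 0.330 -0.411 -0.850
  outer loop
   vertex 0.9 0.6 0.9
   vertex 3.1 3.4 0.4
   vertex 4.0 0.4 2.2
  endloop
 endfacet
 facet normal 0.968 0.218 -0.121
  outer loop
   vertex 3.5 2.4 1.8
   vertex 4.0 0.4 2.2
   vertex 3.1 3.4 0.4
  endloop
 endfacet
 facet normal 0.877 0.295 0.380
  outer loop
   vertex 3.5 2.4 1.8
   vertex 2.6 2.5 3.8
   vertex 4.0 0.4 2.2
  endloop
 endfacet
 facet normal 0.692 0.666 0.278
  outer loop
   vertex 3.5 2.4 1.8
   vertex 3.1 3.4 0.4
   vertex 2.6 2.5 3.8
  endloop
 endfacet
 facet normal -0.829 0.488 0.274
  outer loop
   vertex 1.0 2.6 1.8
   vertex 1.6 3.9 1.3
   vertex 0.1 1.8 0.5
  endloop
 endfacet
 facet normal -0.657 0.515 0.551
  outer loop
   vertex 1.0 2.6 1.8
   vertex 2.6 2.5 3.8
   vertex 1.6 3.9 1.3
  endloop
 endfacet
 facet normal -0.092 -0.641 0.762
  outer loop
   vertex 1.9 0.7 2.2
   vertex 4.0 0.4 2.2
   vertex 2.6 2.5 3.8
  endloop
 endfacet
 facet normal -0.139 -0.973 0.182
  outer loop
   vertex 1.9 0.7 2.2
   vertex 0.9 0.6 0.9
   vertex 4.0 0.4 2.2
  endloop
 endfacet
 facet normal -0.839 -0.466 0.280
  outer loop
   vertex 0.7 1.5 1.8
   vertex 0.1 1.8 0.5
   vertex 0.9 0.6 0.9
  endloop
 endfacet
 facet normal -0.589 -0.633 0.502
  outer loop
   vertex 0.7 1.5 1.8
   vertex 0.9 0.6 0.9
   vertex 1.9 0.7 2.2
  endloop
 endfacet
 facet normal -0.533 -0.437 0.725
  outer loop
   vertex 0.7 1.5 1.8
   vertex 1.9 0.7 2.2
   vertex 2.6 2.5 3.8
  endloop
 endfacet
 facet normal -0.861 0.235 0.451
  outer loop
   vertex 0.7 1.5 1.8
   vertex 1.0 2.6 1.8
   vertex 0.1 1.8 0.5
  endloop
 endfacet
 facet normal -0.759 0.207 0.617
  outer loop
   vertex 0.7 1.5 1.8
   vertex 2.6 2.5 3.8
   vertex 1.0 2.6 1.8
  endloop
 endfacet
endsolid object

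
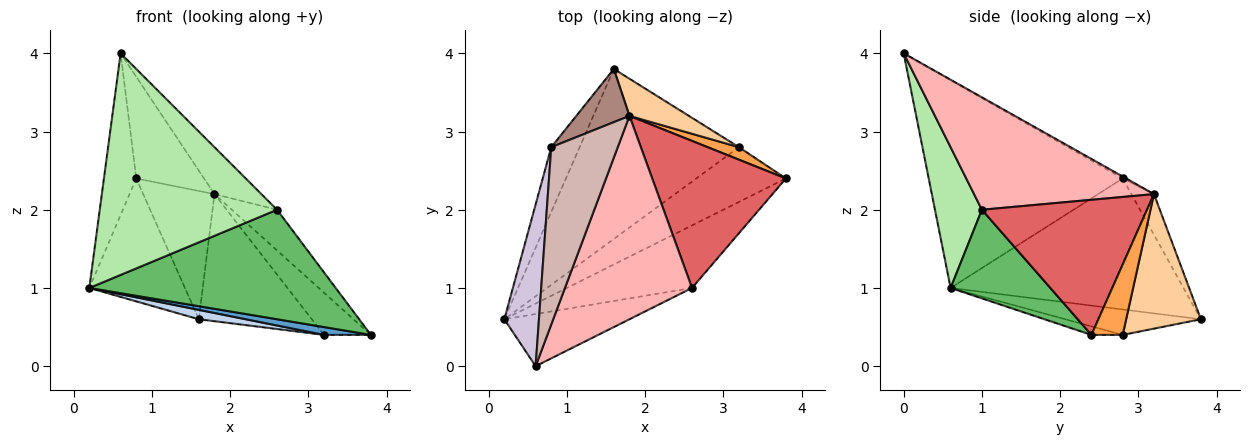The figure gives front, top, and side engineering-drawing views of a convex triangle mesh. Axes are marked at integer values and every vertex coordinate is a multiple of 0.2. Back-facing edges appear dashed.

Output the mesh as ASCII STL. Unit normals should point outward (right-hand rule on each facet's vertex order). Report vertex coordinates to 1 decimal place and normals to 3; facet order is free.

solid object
 facet normal -0.094 -0.141 -0.986
  outer loop
   vertex 3.2 2.8 0.4
   vertex 3.8 2.4 0.4
   vertex 0.2 0.6 1.0
  endloop
 endfacet
 facet normal -0.157 -0.054 -0.986
  outer loop
   vertex 3.2 2.8 0.4
   vertex 0.2 0.6 1.0
   vertex 1.6 3.8 0.6
  endloop
 endfacet
 facet normal 0.539 0.808 0.239
  outer loop
   vertex 3.2 2.8 0.4
   vertex 1.8 3.2 2.2
   vertex 3.8 2.4 0.4
  endloop
 endfacet
 facet normal 0.536 0.810 0.237
  outer loop
   vertex 3.2 2.8 0.4
   vertex 1.6 3.8 0.6
   vertex 1.8 3.2 2.2
  endloop
 endfacet
 facet normal 0.332 -0.819 -0.468
  outer loop
   vertex 2.6 1.0 2.0
   vertex 0.2 0.6 1.0
   vertex 3.8 2.4 0.4
  endloop
 endfacet
 facet normal 0.250 -0.943 -0.222
  outer loop
   vertex 2.6 1.0 2.0
   vertex 0.6 0.0 4.0
   vertex 0.2 0.6 1.0
  endloop
 endfacet
 facet normal 0.698 0.191 0.690
  outer loop
   vertex 2.6 1.0 2.0
   vertex 3.8 2.4 0.4
   vertex 1.8 3.2 2.2
  endloop
 endfacet
 facet normal 0.653 0.170 0.738
  outer loop
   vertex 2.6 1.0 2.0
   vertex 1.8 3.2 2.2
   vertex 0.6 0.0 4.0
  endloop
 endfacet
 facet normal -0.907 0.372 -0.196
  outer loop
   vertex 0.8 2.8 2.4
   vertex 1.6 3.8 0.6
   vertex 0.2 0.6 1.0
  endloop
 endfacet
 facet normal -0.973 0.162 0.162
  outer loop
   vertex 0.8 2.8 2.4
   vertex 0.2 0.6 1.0
   vertex 0.6 0.0 4.0
  endloop
 endfacet
 facet normal -0.281 0.886 0.368
  outer loop
   vertex 0.8 2.8 2.4
   vertex 1.8 3.2 2.2
   vertex 1.6 3.8 0.6
  endloop
 endfacet
 facet normal -0.026 0.497 0.867
  outer loop
   vertex 0.8 2.8 2.4
   vertex 0.6 0.0 4.0
   vertex 1.8 3.2 2.2
  endloop
 endfacet
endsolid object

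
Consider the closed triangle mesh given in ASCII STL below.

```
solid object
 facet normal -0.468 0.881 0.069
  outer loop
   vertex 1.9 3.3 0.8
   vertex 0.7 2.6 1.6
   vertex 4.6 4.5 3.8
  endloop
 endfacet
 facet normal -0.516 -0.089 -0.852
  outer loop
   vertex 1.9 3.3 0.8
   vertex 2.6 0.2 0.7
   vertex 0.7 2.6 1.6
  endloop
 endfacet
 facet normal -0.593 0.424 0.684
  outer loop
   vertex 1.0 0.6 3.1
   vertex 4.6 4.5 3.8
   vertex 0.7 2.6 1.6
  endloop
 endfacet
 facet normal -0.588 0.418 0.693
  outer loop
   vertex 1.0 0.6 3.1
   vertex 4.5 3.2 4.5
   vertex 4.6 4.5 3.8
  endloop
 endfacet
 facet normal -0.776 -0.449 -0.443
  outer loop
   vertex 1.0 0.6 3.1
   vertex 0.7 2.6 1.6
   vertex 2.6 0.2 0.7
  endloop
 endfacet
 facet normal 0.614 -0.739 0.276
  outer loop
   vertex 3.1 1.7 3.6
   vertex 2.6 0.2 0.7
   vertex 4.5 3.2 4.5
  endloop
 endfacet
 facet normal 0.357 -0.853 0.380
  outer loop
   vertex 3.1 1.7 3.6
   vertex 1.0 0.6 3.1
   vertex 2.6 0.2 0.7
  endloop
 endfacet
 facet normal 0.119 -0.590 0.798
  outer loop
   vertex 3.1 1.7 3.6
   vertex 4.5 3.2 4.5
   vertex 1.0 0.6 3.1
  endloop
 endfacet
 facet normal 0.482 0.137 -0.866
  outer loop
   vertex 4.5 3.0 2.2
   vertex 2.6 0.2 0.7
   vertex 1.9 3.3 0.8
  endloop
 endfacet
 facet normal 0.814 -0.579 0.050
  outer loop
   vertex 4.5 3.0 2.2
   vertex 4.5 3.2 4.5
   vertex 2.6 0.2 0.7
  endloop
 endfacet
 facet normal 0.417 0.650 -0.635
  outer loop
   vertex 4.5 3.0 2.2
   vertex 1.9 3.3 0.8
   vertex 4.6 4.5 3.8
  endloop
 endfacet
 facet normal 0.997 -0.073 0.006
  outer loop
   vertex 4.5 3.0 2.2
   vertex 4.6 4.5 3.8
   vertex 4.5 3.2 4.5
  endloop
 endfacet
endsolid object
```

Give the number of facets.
12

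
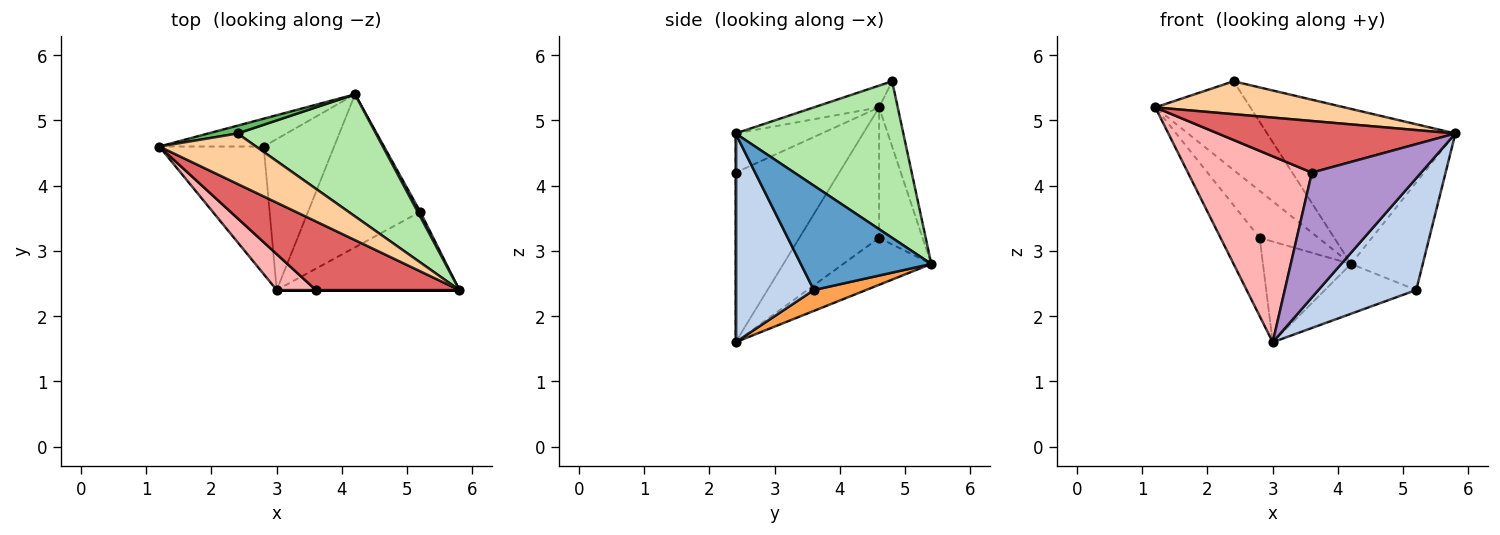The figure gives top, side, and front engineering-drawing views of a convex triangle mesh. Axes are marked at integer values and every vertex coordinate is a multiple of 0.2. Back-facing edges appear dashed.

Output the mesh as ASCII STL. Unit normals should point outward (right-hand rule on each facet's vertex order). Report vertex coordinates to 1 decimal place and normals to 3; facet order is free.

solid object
 facet normal 0.876 0.482 0.022
  outer loop
   vertex 5.2 3.6 2.4
   vertex 4.2 5.4 2.8
   vertex 5.8 2.4 4.8
  endloop
 endfacet
 facet normal 0.548 -0.685 -0.480
  outer loop
   vertex 5.2 3.6 2.4
   vertex 5.8 2.4 4.8
   vertex 3.0 2.4 1.6
  endloop
 endfacet
 facet normal 0.174 0.305 -0.936
  outer loop
   vertex 5.2 3.6 2.4
   vertex 3.0 2.4 1.6
   vertex 4.2 5.4 2.8
  endloop
 endfacet
 facet normal -0.185 -0.537 0.823
  outer loop
   vertex 2.4 4.8 5.6
   vertex 1.2 4.6 5.2
   vertex 5.8 2.4 4.8
  endloop
 endfacet
 facet normal -0.192 0.978 0.086
  outer loop
   vertex 2.4 4.8 5.6
   vertex 4.2 5.4 2.8
   vertex 1.2 4.6 5.2
  endloop
 endfacet
 facet normal 0.574 0.644 0.507
  outer loop
   vertex 2.4 4.8 5.6
   vertex 5.8 2.4 4.8
   vertex 4.2 5.4 2.8
  endloop
 endfacet
 facet normal -0.213 -0.587 0.781
  outer loop
   vertex 3.6 2.4 4.2
   vertex 5.8 2.4 4.8
   vertex 1.2 4.6 5.2
  endloop
 endfacet
 facet normal -0.635 -0.759 0.146
  outer loop
   vertex 3.6 2.4 4.2
   vertex 1.2 4.6 5.2
   vertex 3.0 2.4 1.6
  endloop
 endfacet
 facet normal 0.000 -1.000 0.000
  outer loop
   vertex 3.6 2.4 4.2
   vertex 3.0 2.4 1.6
   vertex 5.8 2.4 4.8
  endloop
 endfacet
 facet normal -0.537 0.726 -0.430
  outer loop
   vertex 2.8 4.6 3.2
   vertex 1.2 4.6 5.2
   vertex 4.2 5.4 2.8
  endloop
 endfacet
 facet normal -0.729 0.358 -0.583
  outer loop
   vertex 2.8 4.6 3.2
   vertex 3.0 2.4 1.6
   vertex 1.2 4.6 5.2
  endloop
 endfacet
 facet normal -0.485 0.485 -0.728
  outer loop
   vertex 2.8 4.6 3.2
   vertex 4.2 5.4 2.8
   vertex 3.0 2.4 1.6
  endloop
 endfacet
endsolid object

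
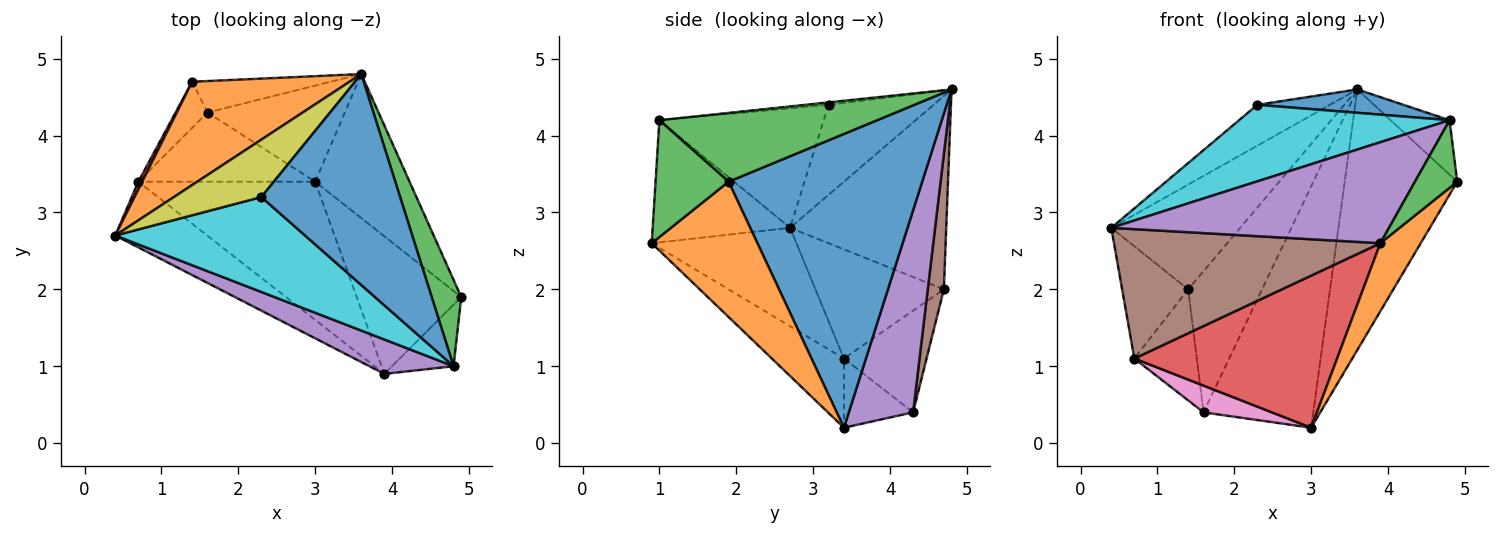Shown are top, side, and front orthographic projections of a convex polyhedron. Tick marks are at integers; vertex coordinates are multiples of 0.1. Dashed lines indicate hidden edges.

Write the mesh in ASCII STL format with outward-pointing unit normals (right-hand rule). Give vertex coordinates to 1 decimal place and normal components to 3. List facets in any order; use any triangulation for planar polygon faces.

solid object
 facet normal 0.833 0.484 -0.268
  outer loop
   vertex 3.0 3.4 0.2
   vertex 3.6 4.8 4.6
   vertex 4.9 1.9 3.4
  endloop
 endfacet
 facet normal -0.653 0.539 0.532
  outer loop
   vertex 1.4 4.7 2.0
   vertex 0.4 2.7 2.8
   vertex 3.6 4.8 4.6
  endloop
 endfacet
 facet normal 0.892 0.241 0.383
  outer loop
   vertex 4.8 1.0 4.2
   vertex 4.9 1.9 3.4
   vertex 3.6 4.8 4.6
  endloop
 endfacet
 facet normal -0.889 0.457 0.031
  outer loop
   vertex 0.7 3.4 1.1
   vertex 0.4 2.7 2.8
   vertex 1.4 4.7 2.0
  endloop
 endfacet
 facet normal 0.478 0.816 -0.325
  outer loop
   vertex 1.6 4.3 0.4
   vertex 3.6 4.8 4.6
   vertex 3.0 3.4 0.2
  endloop
 endfacet
 facet normal 0.208 0.955 -0.213
  outer loop
   vertex 1.6 4.3 0.4
   vertex 1.4 4.7 2.0
   vertex 3.6 4.8 4.6
  endloop
 endfacet
 facet normal -0.343 -0.339 -0.876
  outer loop
   vertex 1.6 4.3 0.4
   vertex 3.0 3.4 0.2
   vertex 0.7 3.4 1.1
  endloop
 endfacet
 facet normal -0.774 0.585 -0.243
  outer loop
   vertex 1.6 4.3 0.4
   vertex 0.7 3.4 1.1
   vertex 1.4 4.7 2.0
  endloop
 endfacet
 facet normal -0.643 0.444 0.624
  outer loop
   vertex 2.3 3.2 4.4
   vertex 3.6 4.8 4.6
   vertex 0.4 2.7 2.8
  endloop
 endfacet
 facet normal -0.440 -0.564 0.699
  outer loop
   vertex 2.3 3.2 4.4
   vertex 0.4 2.7 2.8
   vertex 4.8 1.0 4.2
  endloop
 endfacet
 facet normal -0.017 -0.110 0.994
  outer loop
   vertex 2.3 3.2 4.4
   vertex 4.8 1.0 4.2
   vertex 3.6 4.8 4.6
  endloop
 endfacet
 facet normal 0.757 -0.289 -0.585
  outer loop
   vertex 3.9 0.9 2.6
   vertex 3.0 3.4 0.2
   vertex 4.9 1.9 3.4
  endloop
 endfacet
 facet normal 0.788 -0.456 -0.415
  outer loop
   vertex 3.9 0.9 2.6
   vertex 4.9 1.9 3.4
   vertex 4.8 1.0 4.2
  endloop
 endfacet
 facet normal -0.254 -0.716 -0.650
  outer loop
   vertex 3.9 0.9 2.6
   vertex 0.7 3.4 1.1
   vertex 3.0 3.4 0.2
  endloop
 endfacet
 facet normal -0.424 -0.857 0.292
  outer loop
   vertex 3.9 0.9 2.6
   vertex 4.8 1.0 4.2
   vertex 0.4 2.7 2.8
  endloop
 endfacet
 facet normal -0.436 -0.802 -0.407
  outer loop
   vertex 3.9 0.9 2.6
   vertex 0.4 2.7 2.8
   vertex 0.7 3.4 1.1
  endloop
 endfacet
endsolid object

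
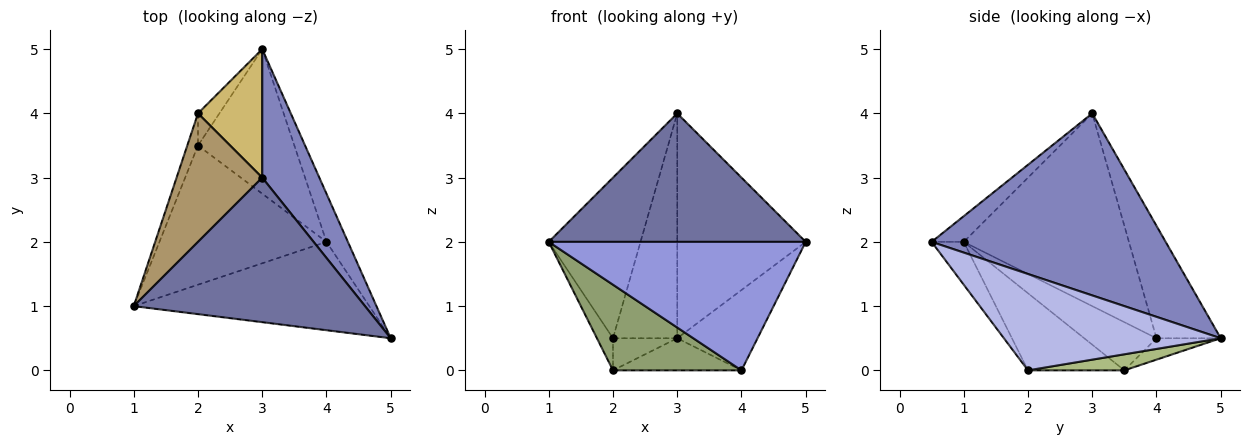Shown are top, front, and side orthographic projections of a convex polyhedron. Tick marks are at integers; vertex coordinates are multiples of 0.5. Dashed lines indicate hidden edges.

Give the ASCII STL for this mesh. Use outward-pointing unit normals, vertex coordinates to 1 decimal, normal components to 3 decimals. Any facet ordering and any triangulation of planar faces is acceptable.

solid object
 facet normal -0.083 -0.662 0.745
  outer loop
   vertex 3.0 3.0 4.0
   vertex 1.0 1.0 2.0
   vertex 5.0 0.5 2.0
  endloop
 endfacet
 facet normal 0.845 0.464 0.265
  outer loop
   vertex 3.0 3.0 4.0
   vertex 5.0 0.5 2.0
   vertex 3.0 5.0 0.5
  endloop
 endfacet
 facet normal -0.102 -0.820 -0.564
  outer loop
   vertex 4.0 2.0 0.0
   vertex 5.0 0.5 2.0
   vertex 1.0 1.0 2.0
  endloop
 endfacet
 facet normal 0.918 0.340 -0.204
  outer loop
   vertex 4.0 2.0 0.0
   vertex 3.0 5.0 0.5
   vertex 5.0 0.5 2.0
  endloop
 endfacet
 facet normal -0.366 -0.488 -0.793
  outer loop
   vertex 2.0 3.5 0.0
   vertex 4.0 2.0 0.0
   vertex 1.0 1.0 2.0
  endloop
 endfacet
 facet normal 0.161 0.214 -0.964
  outer loop
   vertex 2.0 3.5 0.0
   vertex 3.0 5.0 0.5
   vertex 4.0 2.0 0.0
  endloop
 endfacet
 facet normal -0.954 0.212 -0.212
  outer loop
   vertex 2.0 4.0 0.5
   vertex 2.0 3.5 0.0
   vertex 1.0 1.0 2.0
  endloop
 endfacet
 facet normal -0.577 0.577 -0.577
  outer loop
   vertex 2.0 4.0 0.5
   vertex 3.0 5.0 0.5
   vertex 2.0 3.5 0.0
  endloop
 endfacet
 facet normal -0.815 0.453 0.362
  outer loop
   vertex 2.0 4.0 0.5
   vertex 1.0 1.0 2.0
   vertex 3.0 3.0 4.0
  endloop
 endfacet
 facet normal -0.656 0.656 0.375
  outer loop
   vertex 2.0 4.0 0.5
   vertex 3.0 3.0 4.0
   vertex 3.0 5.0 0.5
  endloop
 endfacet
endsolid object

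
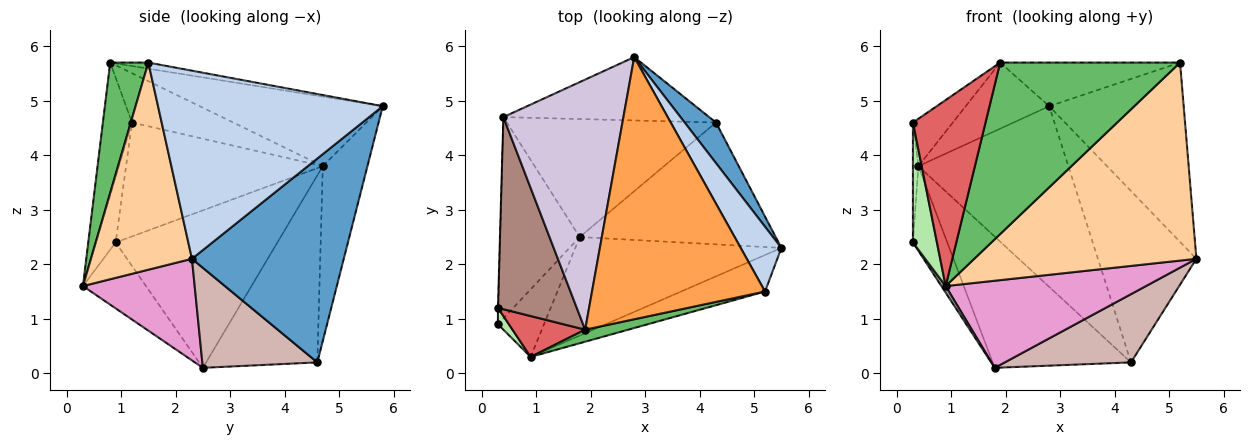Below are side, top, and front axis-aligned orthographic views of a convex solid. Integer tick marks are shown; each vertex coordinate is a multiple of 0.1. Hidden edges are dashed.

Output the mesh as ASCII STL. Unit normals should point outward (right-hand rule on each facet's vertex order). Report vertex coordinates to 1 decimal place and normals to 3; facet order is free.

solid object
 facet normal 0.832 0.540 0.128
  outer loop
   vertex 4.3 4.6 0.2
   vertex 2.8 5.8 4.9
   vertex 5.5 2.3 2.1
  endloop
 endfacet
 facet normal 0.844 0.505 0.182
  outer loop
   vertex 5.2 1.5 5.7
   vertex 5.5 2.3 2.1
   vertex 2.8 5.8 4.9
  endloop
 endfacet
 facet normal -0.035 0.164 0.986
  outer loop
   vertex 5.2 1.5 5.7
   vertex 2.8 5.8 4.9
   vertex 1.9 0.8 5.7
  endloop
 endfacet
 facet normal 0.408 -0.898 -0.165
  outer loop
   vertex 0.9 0.3 1.6
   vertex 5.5 2.3 2.1
   vertex 5.2 1.5 5.7
  endloop
 endfacet
 facet normal 0.207 -0.976 0.069
  outer loop
   vertex 0.9 0.3 1.6
   vertex 5.2 1.5 5.7
   vertex 1.9 0.8 5.7
  endloop
 endfacet
 facet normal -0.630 -0.770 0.105
  outer loop
   vertex 0.9 0.3 1.6
   vertex 0.3 1.2 4.6
   vertex 0.3 0.9 2.4
  endloop
 endfacet
 facet normal -0.365 -0.909 0.200
  outer loop
   vertex 0.9 0.3 1.6
   vertex 1.9 0.8 5.7
   vertex 0.3 1.2 4.6
  endloop
 endfacet
 facet normal -0.271 0.909 -0.318
  outer loop
   vertex 0.4 4.7 3.8
   vertex 2.8 5.8 4.9
   vertex 4.3 4.6 0.2
  endloop
 endfacet
 facet normal -1.000 0.028 -0.004
  outer loop
   vertex 0.4 4.7 3.8
   vertex 0.3 0.9 2.4
   vertex 0.3 1.2 4.6
  endloop
 endfacet
 facet normal -0.489 0.223 0.843
  outer loop
   vertex 0.4 4.7 3.8
   vertex 1.9 0.8 5.7
   vertex 2.8 5.8 4.9
  endloop
 endfacet
 facet normal -0.519 0.204 0.830
  outer loop
   vertex 0.4 4.7 3.8
   vertex 0.3 1.2 4.6
   vertex 1.9 0.8 5.7
  endloop
 endfacet
 facet normal 0.407 -0.446 -0.797
  outer loop
   vertex 1.8 2.5 0.1
   vertex 4.3 4.6 0.2
   vertex 5.5 2.3 2.1
  endloop
 endfacet
 facet normal 0.346 -0.621 -0.703
  outer loop
   vertex 1.8 2.5 0.1
   vertex 5.5 2.3 2.1
   vertex 0.9 0.3 1.6
  endloop
 endfacet
 facet normal -0.513 0.638 -0.574
  outer loop
   vertex 1.8 2.5 0.1
   vertex 0.4 4.7 3.8
   vertex 4.3 4.6 0.2
  endloop
 endfacet
 facet normal -0.818 -0.055 -0.572
  outer loop
   vertex 1.8 2.5 0.1
   vertex 0.9 0.3 1.6
   vertex 0.3 0.9 2.4
  endloop
 endfacet
 facet normal -0.877 0.186 -0.443
  outer loop
   vertex 1.8 2.5 0.1
   vertex 0.3 0.9 2.4
   vertex 0.4 4.7 3.8
  endloop
 endfacet
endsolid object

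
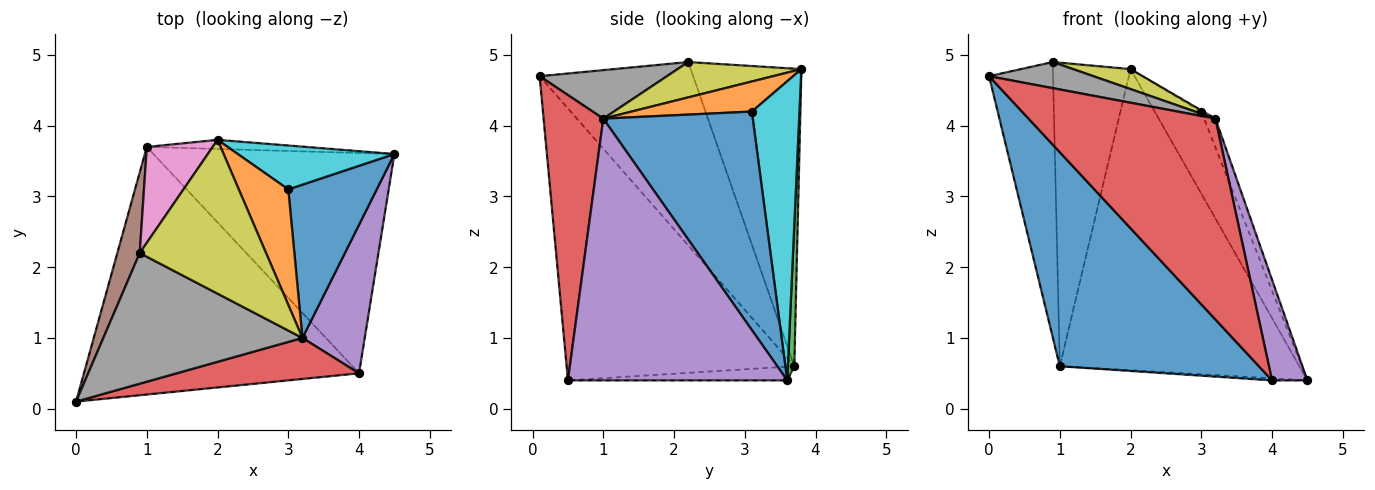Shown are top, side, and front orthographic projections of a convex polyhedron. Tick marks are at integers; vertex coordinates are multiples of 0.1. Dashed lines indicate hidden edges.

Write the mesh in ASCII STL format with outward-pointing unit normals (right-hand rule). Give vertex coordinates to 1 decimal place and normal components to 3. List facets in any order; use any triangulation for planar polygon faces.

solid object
 facet normal -0.599 -0.524 -0.606
  outer loop
   vertex 1.0 3.7 0.6
   vertex 4.0 0.5 0.4
   vertex 0.0 0.1 4.7
  endloop
 endfacet
 facet normal -0.057 0.009 -0.998
  outer loop
   vertex 1.0 3.7 0.6
   vertex 4.5 3.6 0.4
   vertex 4.0 0.5 0.4
  endloop
 endfacet
 facet normal 0.027 0.999 -0.030
  outer loop
   vertex 1.0 3.7 0.6
   vertex 2.0 3.8 4.8
   vertex 4.5 3.6 0.4
  endloop
 endfacet
 facet normal 0.299 -0.935 0.191
  outer loop
   vertex 3.2 1.0 4.1
   vertex 0.0 0.1 4.7
   vertex 4.0 0.5 0.4
  endloop
 endfacet
 facet normal 0.961 -0.155 0.229
  outer loop
   vertex 3.2 1.0 4.1
   vertex 4.0 0.5 0.4
   vertex 4.5 3.6 0.4
  endloop
 endfacet
 facet normal -0.917 0.382 0.112
  outer loop
   vertex 0.9 2.2 4.9
   vertex 1.0 3.7 0.6
   vertex 0.0 0.1 4.7
  endloop
 endfacet
 facet normal -0.806 0.565 0.178
  outer loop
   vertex 0.9 2.2 4.9
   vertex 2.0 3.8 4.8
   vertex 1.0 3.7 0.6
  endloop
 endfacet
 facet normal 0.232 -0.190 0.954
  outer loop
   vertex 0.9 2.2 4.9
   vertex 0.0 0.1 4.7
   vertex 3.2 1.0 4.1
  endloop
 endfacet
 facet normal 0.268 -0.124 0.956
  outer loop
   vertex 0.9 2.2 4.9
   vertex 3.2 1.0 4.1
   vertex 2.0 3.8 4.8
  endloop
 endfacet
 facet normal 0.669 0.655 0.350
  outer loop
   vertex 3.0 3.1 4.2
   vertex 4.5 3.6 0.4
   vertex 2.0 3.8 4.8
  endloop
 endfacet
 facet normal 0.925 0.070 0.374
  outer loop
   vertex 3.0 3.1 4.2
   vertex 3.2 1.0 4.1
   vertex 4.5 3.6 0.4
  endloop
 endfacet
 facet normal 0.519 0.009 0.855
  outer loop
   vertex 3.0 3.1 4.2
   vertex 2.0 3.8 4.8
   vertex 3.2 1.0 4.1
  endloop
 endfacet
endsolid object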